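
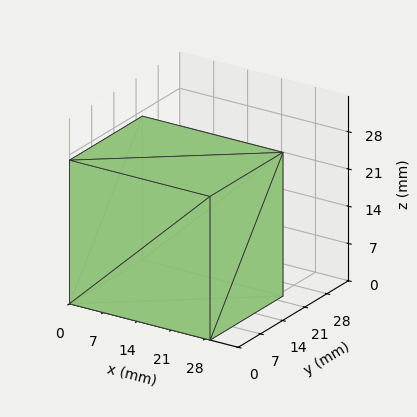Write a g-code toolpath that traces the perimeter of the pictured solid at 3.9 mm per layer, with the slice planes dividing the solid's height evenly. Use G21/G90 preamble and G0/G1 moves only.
Reading the render: the shape is a rectangular box, roughly 29 × 23 mm footprint and 27 mm tall (dimensions read to the nearest mm from the axis ticks). For the g-code, the solid's height is divided into equal slices at the stated Δz and each level perimeter traced with G1 moves after a G0 lift.

; perimeter-only toolpath
G21 ; units = mm
G90 ; absolute positioning
G28 ; home
; layer 1
G0 Z3.9
G0 X0.0 Y0.0
G1 X29.0 Y0.0
G1 X29.0 Y23.0
G1 X0.0 Y23.0
G1 X0.0 Y0.0
; layer 2
G0 Z7.7
G0 X0.0 Y0.0
G1 X29.0 Y0.0
G1 X29.0 Y23.0
G1 X0.0 Y23.0
G1 X0.0 Y0.0
; layer 3
G0 Z11.6
G0 X0.0 Y0.0
G1 X29.0 Y0.0
G1 X29.0 Y23.0
G1 X0.0 Y23.0
G1 X0.0 Y0.0
; layer 4
G0 Z15.4
G0 X0.0 Y0.0
G1 X29.0 Y0.0
G1 X29.0 Y23.0
G1 X0.0 Y23.0
G1 X0.0 Y0.0
; layer 5
G0 Z19.3
G0 X0.0 Y0.0
G1 X29.0 Y0.0
G1 X29.0 Y23.0
G1 X0.0 Y23.0
G1 X0.0 Y0.0
; layer 6
G0 Z23.1
G0 X0.0 Y0.0
G1 X29.0 Y0.0
G1 X29.0 Y23.0
G1 X0.0 Y23.0
G1 X0.0 Y0.0
; layer 7
G0 Z27.0
G0 X0.0 Y0.0
G1 X29.0 Y0.0
G1 X29.0 Y23.0
G1 X0.0 Y23.0
G1 X0.0 Y0.0
M2 ; end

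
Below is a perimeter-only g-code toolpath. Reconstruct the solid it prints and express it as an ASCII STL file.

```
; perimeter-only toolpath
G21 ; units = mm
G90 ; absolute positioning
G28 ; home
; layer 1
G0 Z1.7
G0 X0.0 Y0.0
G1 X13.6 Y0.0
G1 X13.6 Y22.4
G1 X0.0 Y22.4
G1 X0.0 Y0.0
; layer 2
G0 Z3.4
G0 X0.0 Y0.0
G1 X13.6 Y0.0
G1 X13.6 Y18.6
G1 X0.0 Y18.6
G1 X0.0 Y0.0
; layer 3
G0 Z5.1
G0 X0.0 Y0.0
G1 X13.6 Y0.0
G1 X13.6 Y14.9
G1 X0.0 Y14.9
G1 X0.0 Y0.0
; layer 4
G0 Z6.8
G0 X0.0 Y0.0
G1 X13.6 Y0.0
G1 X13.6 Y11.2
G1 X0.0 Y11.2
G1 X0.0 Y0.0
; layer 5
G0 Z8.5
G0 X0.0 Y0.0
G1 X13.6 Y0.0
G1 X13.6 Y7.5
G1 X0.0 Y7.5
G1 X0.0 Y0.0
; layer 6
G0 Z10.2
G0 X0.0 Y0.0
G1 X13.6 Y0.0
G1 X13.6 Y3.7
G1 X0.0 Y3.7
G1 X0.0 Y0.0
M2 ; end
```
solid part
  facet normal 0.0000 0.0000 -1.0000
    outer loop
      vertex 13.6 26.1 0.0
      vertex 13.6 0.0 0.0
      vertex 0.0 0.0 0.0
    endloop
  endfacet
  facet normal 0.0000 0.0000 -1.0000
    outer loop
      vertex 0.0 26.1 0.0
      vertex 13.6 26.1 0.0
      vertex 0.0 0.0 0.0
    endloop
  endfacet
  facet normal 0.0000 -1.0000 0.0000
    outer loop
      vertex 0.0 0.0 0.0
      vertex 13.6 0.0 0.0
      vertex 13.6 0.0 11.9
    endloop
  endfacet
  facet normal 0.0000 -1.0000 0.0000
    outer loop
      vertex 0.0 0.0 0.0
      vertex 13.6 0.0 11.9
      vertex 0.0 0.0 11.9
    endloop
  endfacet
  facet normal 0.0000 0.4149 0.9099
    outer loop
      vertex 0.0 0.0 11.9
      vertex 13.6 0.0 11.9
      vertex 13.6 26.1 0.0
    endloop
  endfacet
  facet normal 0.0000 0.4149 0.9099
    outer loop
      vertex 0.0 0.0 11.9
      vertex 13.6 26.1 0.0
      vertex 0.0 26.1 0.0
    endloop
  endfacet
  facet normal -1.0000 0.0000 0.0000
    outer loop
      vertex 0.0 0.0 11.9
      vertex 0.0 26.1 0.0
      vertex 0.0 0.0 0.0
    endloop
  endfacet
  facet normal 1.0000 0.0000 0.0000
    outer loop
      vertex 13.6 0.0 0.0
      vertex 13.6 26.1 0.0
      vertex 13.6 0.0 11.9
    endloop
  endfacet
endsolid part

The G0 Z moves step by Δz≈1.7 mm. The G1 loops shrink linearly with z, so the solid tapers from its base footprint up to z≈11.9. Closing with a flat bottom cap and the tapered top and triangulating gives 8 facets — a wedge (ramp): 13.6 × 26.1 mm base, rising to 11.9 mm along the y=0 edge and sloping linearly to z=0 at y=26.1.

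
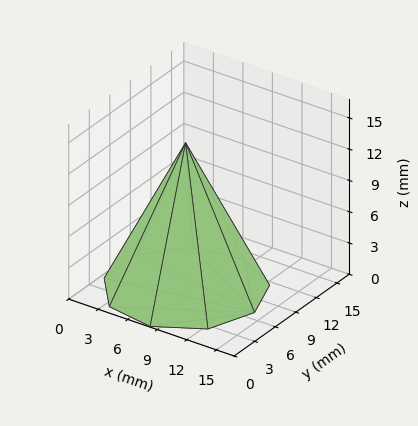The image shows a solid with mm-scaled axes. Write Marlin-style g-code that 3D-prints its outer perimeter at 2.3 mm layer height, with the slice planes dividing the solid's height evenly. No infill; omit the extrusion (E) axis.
Reading the render: the shape is a regular 9-sided pyramid, base circumscribed radius ≈ 7 mm, apex at z ≈ 14 mm (dimensions read to the nearest mm from the axis ticks). For the g-code, the solid's height is divided into equal slices at the stated Δz and each level perimeter traced with G1 moves after a G0 lift.

; perimeter-only toolpath
G21 ; units = mm
G90 ; absolute positioning
G28 ; home
; layer 1
G0 Z2.3
G0 X12.8 Y7.0
G1 X11.5 Y10.8
G1 X8.0 Y12.8
G1 X4.1 Y12.1
G1 X1.5 Y9.0
G1 X1.5 Y5.0
G1 X4.1 Y1.9
G1 X8.0 Y1.3
G1 X11.5 Y3.2
G1 X12.8 Y7.0
; layer 2
G0 Z4.7
G0 X11.7 Y7.0
G1 X10.6 Y10.0
G1 X7.8 Y11.6
G1 X4.7 Y11.1
G1 X2.6 Y8.6
G1 X2.6 Y5.4
G1 X4.7 Y2.9
G1 X7.8 Y2.4
G1 X10.6 Y4.0
G1 X11.7 Y7.0
; layer 3
G0 Z7.0
G0 X10.5 Y7.0
G1 X9.7 Y9.2
G1 X7.6 Y10.4
G1 X5.2 Y10.1
G1 X3.7 Y8.2
G1 X3.7 Y5.8
G1 X5.2 Y4.0
G1 X7.6 Y3.5
G1 X9.7 Y4.8
G1 X10.5 Y7.0
; layer 4
G0 Z9.3
G0 X9.3 Y7.0
G1 X8.8 Y8.5
G1 X7.4 Y9.3
G1 X5.8 Y9.0
G1 X4.8 Y7.8
G1 X4.8 Y6.2
G1 X5.8 Y5.0
G1 X7.4 Y4.7
G1 X8.8 Y5.5
G1 X9.3 Y7.0
; layer 5
G0 Z11.7
G0 X8.2 Y7.0
G1 X7.9 Y7.8
G1 X7.2 Y8.2
G1 X6.4 Y8.0
G1 X5.9 Y7.4
G1 X5.9 Y6.6
G1 X6.4 Y6.0
G1 X7.2 Y5.9
G1 X7.9 Y6.3
G1 X8.2 Y7.0
M2 ; end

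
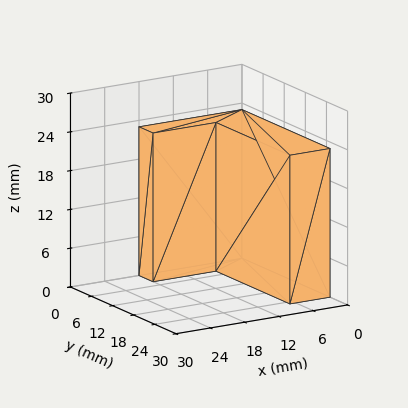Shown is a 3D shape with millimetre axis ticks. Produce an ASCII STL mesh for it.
Reading the render: the shape is an L-shaped prism: outer 18 × 25 mm, arm thicknesses ≈ 4 mm (horizontal) and 7 mm (vertical), extruded 23 mm in z (dimensions read to the nearest mm from the axis ticks). For the STL, each face is triangulated and given an outward normal.

solid part
  facet normal 0.0000 0.0000 -1.0000
    outer loop
      vertex 18.0 4.0 0.0
      vertex 18.0 0.0 0.0
      vertex 0.0 0.0 0.0
    endloop
  endfacet
  facet normal 0.0000 0.0000 -1.0000
    outer loop
      vertex 7.0 4.0 0.0
      vertex 18.0 4.0 0.0
      vertex 0.0 0.0 0.0
    endloop
  endfacet
  facet normal 0.0000 0.0000 -1.0000
    outer loop
      vertex 7.0 25.0 0.0
      vertex 7.0 4.0 0.0
      vertex 0.0 0.0 0.0
    endloop
  endfacet
  facet normal 0.0000 0.0000 -1.0000
    outer loop
      vertex 0.0 25.0 0.0
      vertex 7.0 25.0 0.0
      vertex 0.0 0.0 0.0
    endloop
  endfacet
  facet normal 0.0000 0.0000 1.0000
    outer loop
      vertex 0.0 0.0 23.0
      vertex 18.0 0.0 23.0
      vertex 18.0 4.0 23.0
    endloop
  endfacet
  facet normal 0.0000 0.0000 1.0000
    outer loop
      vertex 0.0 0.0 23.0
      vertex 18.0 4.0 23.0
      vertex 7.0 4.0 23.0
    endloop
  endfacet
  facet normal 0.0000 0.0000 1.0000
    outer loop
      vertex 0.0 0.0 23.0
      vertex 7.0 4.0 23.0
      vertex 7.0 25.0 23.0
    endloop
  endfacet
  facet normal 0.0000 0.0000 1.0000
    outer loop
      vertex 0.0 0.0 23.0
      vertex 7.0 25.0 23.0
      vertex 0.0 25.0 23.0
    endloop
  endfacet
  facet normal 0.0000 -1.0000 0.0000
    outer loop
      vertex 0.0 0.0 0.0
      vertex 18.0 0.0 0.0
      vertex 18.0 0.0 23.0
    endloop
  endfacet
  facet normal 0.0000 -1.0000 0.0000
    outer loop
      vertex 0.0 0.0 0.0
      vertex 18.0 0.0 23.0
      vertex 0.0 0.0 23.0
    endloop
  endfacet
  facet normal 1.0000 0.0000 0.0000
    outer loop
      vertex 18.0 0.0 0.0
      vertex 18.0 4.0 0.0
      vertex 18.0 4.0 23.0
    endloop
  endfacet
  facet normal 1.0000 0.0000 0.0000
    outer loop
      vertex 18.0 0.0 0.0
      vertex 18.0 4.0 23.0
      vertex 18.0 0.0 23.0
    endloop
  endfacet
  facet normal 0.0000 1.0000 0.0000
    outer loop
      vertex 18.0 4.0 0.0
      vertex 7.0 4.0 0.0
      vertex 7.0 4.0 23.0
    endloop
  endfacet
  facet normal 0.0000 1.0000 0.0000
    outer loop
      vertex 18.0 4.0 0.0
      vertex 7.0 4.0 23.0
      vertex 18.0 4.0 23.0
    endloop
  endfacet
  facet normal 1.0000 0.0000 0.0000
    outer loop
      vertex 7.0 4.0 0.0
      vertex 7.0 25.0 0.0
      vertex 7.0 25.0 23.0
    endloop
  endfacet
  facet normal 1.0000 0.0000 0.0000
    outer loop
      vertex 7.0 4.0 0.0
      vertex 7.0 25.0 23.0
      vertex 7.0 4.0 23.0
    endloop
  endfacet
  facet normal 0.0000 1.0000 0.0000
    outer loop
      vertex 7.0 25.0 0.0
      vertex 0.0 25.0 0.0
      vertex 0.0 25.0 23.0
    endloop
  endfacet
  facet normal 0.0000 1.0000 0.0000
    outer loop
      vertex 7.0 25.0 0.0
      vertex 0.0 25.0 23.0
      vertex 7.0 25.0 23.0
    endloop
  endfacet
  facet normal -1.0000 0.0000 0.0000
    outer loop
      vertex 0.0 25.0 0.0
      vertex 0.0 0.0 0.0
      vertex 0.0 0.0 23.0
    endloop
  endfacet
  facet normal -1.0000 0.0000 0.0000
    outer loop
      vertex 0.0 25.0 0.0
      vertex 0.0 0.0 23.0
      vertex 0.0 25.0 23.0
    endloop
  endfacet
endsolid part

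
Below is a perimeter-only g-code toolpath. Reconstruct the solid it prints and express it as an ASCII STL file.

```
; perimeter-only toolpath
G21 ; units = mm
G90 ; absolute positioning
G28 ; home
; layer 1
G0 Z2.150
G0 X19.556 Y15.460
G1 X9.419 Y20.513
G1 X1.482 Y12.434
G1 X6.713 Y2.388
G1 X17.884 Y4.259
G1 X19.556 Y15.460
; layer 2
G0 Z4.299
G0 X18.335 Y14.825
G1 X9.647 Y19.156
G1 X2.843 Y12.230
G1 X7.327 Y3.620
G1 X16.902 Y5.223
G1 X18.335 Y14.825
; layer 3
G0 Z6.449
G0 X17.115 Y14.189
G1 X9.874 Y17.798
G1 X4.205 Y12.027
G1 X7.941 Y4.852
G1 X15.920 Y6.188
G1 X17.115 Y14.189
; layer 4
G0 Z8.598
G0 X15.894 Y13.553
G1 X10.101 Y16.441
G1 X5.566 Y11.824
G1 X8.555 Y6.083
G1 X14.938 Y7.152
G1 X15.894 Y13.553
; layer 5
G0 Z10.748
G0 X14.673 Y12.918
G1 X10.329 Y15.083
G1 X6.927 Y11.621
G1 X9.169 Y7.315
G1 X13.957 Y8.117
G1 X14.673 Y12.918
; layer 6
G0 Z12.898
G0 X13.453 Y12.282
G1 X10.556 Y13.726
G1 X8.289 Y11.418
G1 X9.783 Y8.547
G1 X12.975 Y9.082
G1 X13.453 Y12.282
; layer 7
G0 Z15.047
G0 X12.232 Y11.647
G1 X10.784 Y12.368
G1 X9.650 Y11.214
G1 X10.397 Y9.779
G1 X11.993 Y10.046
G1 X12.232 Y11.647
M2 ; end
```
solid part
  facet normal 0.0000 0.0000 -1.0000
    outer loop
      vertex 0.121 12.637 0.000
      vertex 9.192 21.871 0.000
      vertex 20.777 16.096 0.000
    endloop
  endfacet
  facet normal 0.0000 0.0000 -1.0000
    outer loop
      vertex 6.099 1.156 0.000
      vertex 0.121 12.637 0.000
      vertex 20.777 16.096 0.000
    endloop
  endfacet
  facet normal 0.0000 0.0000 -1.0000
    outer loop
      vertex 18.866 3.294 0.000
      vertex 6.099 1.156 0.000
      vertex 20.777 16.096 0.000
    endloop
  endfacet
  facet normal 0.3961 0.7947 0.4599
    outer loop
      vertex 20.777 16.096 0.000
      vertex 9.192 21.871 0.000
      vertex 11.011 11.011 17.197
    endloop
  endfacet
  facet normal -0.6334 0.6223 0.4600
    outer loop
      vertex 9.192 21.871 0.000
      vertex 0.121 12.637 0.000
      vertex 11.011 11.011 17.197
    endloop
  endfacet
  facet normal -0.7876 -0.4101 0.4600
    outer loop
      vertex 0.121 12.637 0.000
      vertex 6.099 1.156 0.000
      vertex 11.011 11.011 17.197
    endloop
  endfacet
  facet normal 0.1467 -0.8757 0.4600
    outer loop
      vertex 6.099 1.156 0.000
      vertex 18.866 3.294 0.000
      vertex 11.011 11.011 17.197
    endloop
  endfacet
  facet normal 0.8782 -0.1311 0.4600
    outer loop
      vertex 18.866 3.294 0.000
      vertex 20.777 16.096 0.000
      vertex 11.011 11.011 17.197
    endloop
  endfacet
endsolid part

The G0 Z moves step by Δz≈2.150 mm. The G1 loops shrink linearly with z, so the solid tapers from its base footprint up to z≈17.2. Closing with a flat bottom cap and the tapered top and triangulating gives 8 facets — a regular 5-sided pyramid, base circumscribed radius ≈ 11 mm, apex at z ≈ 17.2 mm.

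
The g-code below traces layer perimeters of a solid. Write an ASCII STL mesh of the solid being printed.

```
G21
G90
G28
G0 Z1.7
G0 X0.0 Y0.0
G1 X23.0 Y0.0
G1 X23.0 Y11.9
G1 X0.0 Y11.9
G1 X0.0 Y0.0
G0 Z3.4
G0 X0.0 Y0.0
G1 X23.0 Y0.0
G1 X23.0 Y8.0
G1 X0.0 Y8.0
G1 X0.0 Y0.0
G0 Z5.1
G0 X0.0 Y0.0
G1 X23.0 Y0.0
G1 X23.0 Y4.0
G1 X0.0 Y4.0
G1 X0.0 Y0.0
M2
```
solid part
  facet normal 0.0000 0.0000 -1.0000
    outer loop
      vertex 23.0 15.9 0.0
      vertex 23.0 0.0 0.0
      vertex 0.0 0.0 0.0
    endloop
  endfacet
  facet normal 0.0000 0.0000 -1.0000
    outer loop
      vertex 0.0 15.9 0.0
      vertex 23.0 15.9 0.0
      vertex 0.0 0.0 0.0
    endloop
  endfacet
  facet normal 0.0000 -1.0000 0.0000
    outer loop
      vertex 0.0 0.0 0.0
      vertex 23.0 0.0 0.0
      vertex 23.0 0.0 6.8
    endloop
  endfacet
  facet normal 0.0000 -1.0000 0.0000
    outer loop
      vertex 0.0 0.0 0.0
      vertex 23.0 0.0 6.8
      vertex 0.0 0.0 6.8
    endloop
  endfacet
  facet normal 0.0000 0.3932 0.9194
    outer loop
      vertex 0.0 0.0 6.8
      vertex 23.0 0.0 6.8
      vertex 23.0 15.9 0.0
    endloop
  endfacet
  facet normal 0.0000 0.3932 0.9194
    outer loop
      vertex 0.0 0.0 6.8
      vertex 23.0 15.9 0.0
      vertex 0.0 15.9 0.0
    endloop
  endfacet
  facet normal -1.0000 0.0000 0.0000
    outer loop
      vertex 0.0 0.0 6.8
      vertex 0.0 15.9 0.0
      vertex 0.0 0.0 0.0
    endloop
  endfacet
  facet normal 1.0000 0.0000 0.0000
    outer loop
      vertex 23.0 0.0 0.0
      vertex 23.0 15.9 0.0
      vertex 23.0 0.0 6.8
    endloop
  endfacet
endsolid part

The G0 Z moves step by Δz≈1.7 mm. The G1 loops shrink linearly with z, so the solid tapers from its base footprint up to z≈6.8. Closing with a flat bottom cap and the tapered top and triangulating gives 8 facets — a wedge (ramp): 23 × 15.9 mm base, rising to 6.8 mm along the y=0 edge and sloping linearly to z=0 at y=15.9.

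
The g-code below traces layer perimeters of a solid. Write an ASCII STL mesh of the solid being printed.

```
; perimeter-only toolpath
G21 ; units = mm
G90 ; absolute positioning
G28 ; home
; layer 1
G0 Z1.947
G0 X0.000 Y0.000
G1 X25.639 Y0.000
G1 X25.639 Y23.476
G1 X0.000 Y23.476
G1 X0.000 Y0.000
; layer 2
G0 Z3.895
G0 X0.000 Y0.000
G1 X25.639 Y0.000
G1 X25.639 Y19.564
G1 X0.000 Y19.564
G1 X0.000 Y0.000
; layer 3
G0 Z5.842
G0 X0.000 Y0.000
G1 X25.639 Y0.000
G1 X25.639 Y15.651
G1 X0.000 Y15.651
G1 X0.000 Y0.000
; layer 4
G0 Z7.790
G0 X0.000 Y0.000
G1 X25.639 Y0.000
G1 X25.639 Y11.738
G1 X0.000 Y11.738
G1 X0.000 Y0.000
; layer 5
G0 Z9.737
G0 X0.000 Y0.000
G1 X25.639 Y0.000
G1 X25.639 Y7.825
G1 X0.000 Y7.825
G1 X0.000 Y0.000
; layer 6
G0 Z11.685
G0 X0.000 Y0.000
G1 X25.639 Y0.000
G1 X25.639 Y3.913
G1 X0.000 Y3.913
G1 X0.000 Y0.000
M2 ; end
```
solid part
  facet normal 0.0000 0.0000 -1.0000
    outer loop
      vertex 25.639 27.389 0.000
      vertex 25.639 0.000 0.000
      vertex 0.000 0.000 0.000
    endloop
  endfacet
  facet normal 0.0000 0.0000 -1.0000
    outer loop
      vertex 0.000 27.389 0.000
      vertex 25.639 27.389 0.000
      vertex 0.000 0.000 0.000
    endloop
  endfacet
  facet normal 0.0000 -1.0000 0.0000
    outer loop
      vertex 0.000 0.000 0.000
      vertex 25.639 0.000 0.000
      vertex 25.639 0.000 13.632
    endloop
  endfacet
  facet normal 0.0000 -1.0000 0.0000
    outer loop
      vertex 0.000 0.000 0.000
      vertex 25.639 0.000 13.632
      vertex 0.000 0.000 13.632
    endloop
  endfacet
  facet normal 0.0000 0.4456 0.8952
    outer loop
      vertex 0.000 0.000 13.632
      vertex 25.639 0.000 13.632
      vertex 25.639 27.389 0.000
    endloop
  endfacet
  facet normal 0.0000 0.4456 0.8952
    outer loop
      vertex 0.000 0.000 13.632
      vertex 25.639 27.389 0.000
      vertex 0.000 27.389 0.000
    endloop
  endfacet
  facet normal -1.0000 0.0000 0.0000
    outer loop
      vertex 0.000 0.000 13.632
      vertex 0.000 27.389 0.000
      vertex 0.000 0.000 0.000
    endloop
  endfacet
  facet normal 1.0000 0.0000 0.0000
    outer loop
      vertex 25.639 0.000 0.000
      vertex 25.639 27.389 0.000
      vertex 25.639 0.000 13.632
    endloop
  endfacet
endsolid part

The G0 Z moves step by Δz≈1.947 mm. The G1 loops shrink linearly with z, so the solid tapers from its base footprint up to z≈13.6. Closing with a flat bottom cap and the tapered top and triangulating gives 8 facets — a wedge (ramp): 25.6 × 27.4 mm base, rising to 13.6 mm along the y=0 edge and sloping linearly to z=0 at y=27.4.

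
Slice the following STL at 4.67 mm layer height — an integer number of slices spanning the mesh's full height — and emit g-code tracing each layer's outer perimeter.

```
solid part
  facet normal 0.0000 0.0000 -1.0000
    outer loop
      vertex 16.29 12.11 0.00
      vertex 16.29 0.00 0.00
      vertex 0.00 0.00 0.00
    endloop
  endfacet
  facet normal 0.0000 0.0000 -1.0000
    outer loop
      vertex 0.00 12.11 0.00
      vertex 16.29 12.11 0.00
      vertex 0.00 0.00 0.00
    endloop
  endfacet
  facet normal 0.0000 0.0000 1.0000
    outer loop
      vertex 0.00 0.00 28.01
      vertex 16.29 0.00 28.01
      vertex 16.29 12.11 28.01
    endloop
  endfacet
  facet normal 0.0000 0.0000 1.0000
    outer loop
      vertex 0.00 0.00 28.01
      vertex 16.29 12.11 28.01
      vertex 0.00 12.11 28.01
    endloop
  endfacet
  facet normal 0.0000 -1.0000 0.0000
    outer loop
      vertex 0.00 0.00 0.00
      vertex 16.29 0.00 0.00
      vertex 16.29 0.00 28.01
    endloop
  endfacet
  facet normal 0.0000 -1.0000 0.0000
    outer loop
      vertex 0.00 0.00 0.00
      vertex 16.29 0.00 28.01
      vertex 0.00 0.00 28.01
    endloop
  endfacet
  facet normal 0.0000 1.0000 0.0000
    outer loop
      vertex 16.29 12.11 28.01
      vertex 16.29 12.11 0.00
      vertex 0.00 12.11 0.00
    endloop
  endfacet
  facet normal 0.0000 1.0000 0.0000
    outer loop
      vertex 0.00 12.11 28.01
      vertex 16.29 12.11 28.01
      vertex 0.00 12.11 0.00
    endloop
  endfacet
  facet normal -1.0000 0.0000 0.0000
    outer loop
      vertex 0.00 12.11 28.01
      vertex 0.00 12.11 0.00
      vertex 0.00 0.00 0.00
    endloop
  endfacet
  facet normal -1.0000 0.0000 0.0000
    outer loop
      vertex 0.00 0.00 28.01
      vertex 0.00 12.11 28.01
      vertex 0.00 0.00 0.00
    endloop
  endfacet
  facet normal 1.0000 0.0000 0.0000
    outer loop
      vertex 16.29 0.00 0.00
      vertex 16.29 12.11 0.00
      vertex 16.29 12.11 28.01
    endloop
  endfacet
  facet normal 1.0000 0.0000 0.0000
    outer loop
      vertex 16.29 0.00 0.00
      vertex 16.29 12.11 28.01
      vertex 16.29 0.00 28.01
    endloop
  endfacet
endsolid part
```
; perimeter-only toolpath
G21 ; units = mm
G90 ; absolute positioning
G28 ; home
; layer 1
G0 Z4.67
G0 X0.00 Y0.00
G1 X16.29 Y0.00
G1 X16.29 Y12.11
G1 X0.00 Y12.11
G1 X0.00 Y0.00
; layer 2
G0 Z9.34
G0 X0.00 Y0.00
G1 X16.29 Y0.00
G1 X16.29 Y12.11
G1 X0.00 Y12.11
G1 X0.00 Y0.00
; layer 3
G0 Z14.01
G0 X0.00 Y0.00
G1 X16.29 Y0.00
G1 X16.29 Y12.11
G1 X0.00 Y12.11
G1 X0.00 Y0.00
; layer 4
G0 Z18.67
G0 X0.00 Y0.00
G1 X16.29 Y0.00
G1 X16.29 Y12.11
G1 X0.00 Y12.11
G1 X0.00 Y0.00
; layer 5
G0 Z23.34
G0 X0.00 Y0.00
G1 X16.29 Y0.00
G1 X16.29 Y12.11
G1 X0.00 Y12.11
G1 X0.00 Y0.00
; layer 6
G0 Z28.01
G0 X0.00 Y0.00
G1 X16.29 Y0.00
G1 X16.29 Y12.11
G1 X0.00 Y12.11
G1 X0.00 Y0.00
M2 ; end

The solid is a rectangular box, roughly 16.3 × 12.1 mm footprint and 28 mm tall. Slicing at Δz = 4.67 mm — 6 equal slices spanning the solid's height, so layer i sits at z = i·h/6 — gives 6 non-empty perimeters. Each is a 4-segment closed polygon; G0 lifts to the layer z and rapids to the start vertex, then G1 traces the edges.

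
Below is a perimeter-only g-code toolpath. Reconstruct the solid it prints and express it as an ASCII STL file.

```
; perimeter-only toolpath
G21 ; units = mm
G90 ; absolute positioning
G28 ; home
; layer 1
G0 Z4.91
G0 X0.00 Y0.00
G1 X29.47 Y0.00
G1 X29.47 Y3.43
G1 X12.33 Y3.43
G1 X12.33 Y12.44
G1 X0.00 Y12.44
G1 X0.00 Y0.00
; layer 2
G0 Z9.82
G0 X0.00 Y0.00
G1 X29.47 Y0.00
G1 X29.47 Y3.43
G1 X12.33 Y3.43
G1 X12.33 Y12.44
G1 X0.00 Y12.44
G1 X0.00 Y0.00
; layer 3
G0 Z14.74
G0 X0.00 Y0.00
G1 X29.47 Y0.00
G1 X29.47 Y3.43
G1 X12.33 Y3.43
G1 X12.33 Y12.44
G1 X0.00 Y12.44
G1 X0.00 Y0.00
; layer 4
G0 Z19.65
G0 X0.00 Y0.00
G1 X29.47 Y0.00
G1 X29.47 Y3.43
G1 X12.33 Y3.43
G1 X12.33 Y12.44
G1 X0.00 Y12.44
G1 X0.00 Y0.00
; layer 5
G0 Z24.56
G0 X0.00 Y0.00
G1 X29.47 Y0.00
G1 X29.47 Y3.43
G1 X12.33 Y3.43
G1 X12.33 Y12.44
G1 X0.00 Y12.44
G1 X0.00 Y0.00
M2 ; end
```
solid part
  facet normal 0.0000 0.0000 -1.0000
    outer loop
      vertex 29.47 3.43 0.00
      vertex 29.47 0.00 0.00
      vertex 0.00 0.00 0.00
    endloop
  endfacet
  facet normal 0.0000 0.0000 -1.0000
    outer loop
      vertex 12.33 3.43 0.00
      vertex 29.47 3.43 0.00
      vertex 0.00 0.00 0.00
    endloop
  endfacet
  facet normal 0.0000 0.0000 -1.0000
    outer loop
      vertex 12.33 12.44 0.00
      vertex 12.33 3.43 0.00
      vertex 0.00 0.00 0.00
    endloop
  endfacet
  facet normal 0.0000 0.0000 -1.0000
    outer loop
      vertex 0.00 12.44 0.00
      vertex 12.33 12.44 0.00
      vertex 0.00 0.00 0.00
    endloop
  endfacet
  facet normal 0.0000 0.0000 1.0000
    outer loop
      vertex 0.00 0.00 24.56
      vertex 29.47 0.00 24.56
      vertex 29.47 3.43 24.56
    endloop
  endfacet
  facet normal 0.0000 0.0000 1.0000
    outer loop
      vertex 0.00 0.00 24.56
      vertex 29.47 3.43 24.56
      vertex 12.33 3.43 24.56
    endloop
  endfacet
  facet normal 0.0000 0.0000 1.0000
    outer loop
      vertex 0.00 0.00 24.56
      vertex 12.33 3.43 24.56
      vertex 12.33 12.44 24.56
    endloop
  endfacet
  facet normal 0.0000 0.0000 1.0000
    outer loop
      vertex 0.00 0.00 24.56
      vertex 12.33 12.44 24.56
      vertex 0.00 12.44 24.56
    endloop
  endfacet
  facet normal 0.0000 -1.0000 0.0000
    outer loop
      vertex 0.00 0.00 0.00
      vertex 29.47 0.00 0.00
      vertex 29.47 0.00 24.56
    endloop
  endfacet
  facet normal 0.0000 -1.0000 0.0000
    outer loop
      vertex 0.00 0.00 0.00
      vertex 29.47 0.00 24.56
      vertex 0.00 0.00 24.56
    endloop
  endfacet
  facet normal 1.0000 0.0000 0.0000
    outer loop
      vertex 29.47 0.00 0.00
      vertex 29.47 3.43 0.00
      vertex 29.47 3.43 24.56
    endloop
  endfacet
  facet normal 1.0000 0.0000 0.0000
    outer loop
      vertex 29.47 0.00 0.00
      vertex 29.47 3.43 24.56
      vertex 29.47 0.00 24.56
    endloop
  endfacet
  facet normal 0.0000 1.0000 0.0000
    outer loop
      vertex 29.47 3.43 0.00
      vertex 12.33 3.43 0.00
      vertex 12.33 3.43 24.56
    endloop
  endfacet
  facet normal 0.0000 1.0000 0.0000
    outer loop
      vertex 29.47 3.43 0.00
      vertex 12.33 3.43 24.56
      vertex 29.47 3.43 24.56
    endloop
  endfacet
  facet normal 1.0000 0.0000 0.0000
    outer loop
      vertex 12.33 3.43 0.00
      vertex 12.33 12.44 0.00
      vertex 12.33 12.44 24.56
    endloop
  endfacet
  facet normal 1.0000 0.0000 0.0000
    outer loop
      vertex 12.33 3.43 0.00
      vertex 12.33 12.44 24.56
      vertex 12.33 3.43 24.56
    endloop
  endfacet
  facet normal 0.0000 1.0000 0.0000
    outer loop
      vertex 12.33 12.44 0.00
      vertex 0.00 12.44 0.00
      vertex 0.00 12.44 24.56
    endloop
  endfacet
  facet normal 0.0000 1.0000 0.0000
    outer loop
      vertex 12.33 12.44 0.00
      vertex 0.00 12.44 24.56
      vertex 12.33 12.44 24.56
    endloop
  endfacet
  facet normal -1.0000 0.0000 0.0000
    outer loop
      vertex 0.00 12.44 0.00
      vertex 0.00 0.00 0.00
      vertex 0.00 0.00 24.56
    endloop
  endfacet
  facet normal -1.0000 0.0000 0.0000
    outer loop
      vertex 0.00 12.44 0.00
      vertex 0.00 0.00 24.56
      vertex 0.00 12.44 24.56
    endloop
  endfacet
endsolid part

The G0 Z moves step by Δz≈4.91 mm. Every layer's G1 loop is the same polygon, so the solid is a straight extrusion of it from z=0 to z≈24.6. Closing with flat bottom and top caps and triangulating gives 20 facets — an L-shaped prism: outer 29.5 × 12.4 mm, arm thicknesses ≈ 3.43 mm (horizontal) and 12.3 mm (vertical), extruded 24.6 mm in z.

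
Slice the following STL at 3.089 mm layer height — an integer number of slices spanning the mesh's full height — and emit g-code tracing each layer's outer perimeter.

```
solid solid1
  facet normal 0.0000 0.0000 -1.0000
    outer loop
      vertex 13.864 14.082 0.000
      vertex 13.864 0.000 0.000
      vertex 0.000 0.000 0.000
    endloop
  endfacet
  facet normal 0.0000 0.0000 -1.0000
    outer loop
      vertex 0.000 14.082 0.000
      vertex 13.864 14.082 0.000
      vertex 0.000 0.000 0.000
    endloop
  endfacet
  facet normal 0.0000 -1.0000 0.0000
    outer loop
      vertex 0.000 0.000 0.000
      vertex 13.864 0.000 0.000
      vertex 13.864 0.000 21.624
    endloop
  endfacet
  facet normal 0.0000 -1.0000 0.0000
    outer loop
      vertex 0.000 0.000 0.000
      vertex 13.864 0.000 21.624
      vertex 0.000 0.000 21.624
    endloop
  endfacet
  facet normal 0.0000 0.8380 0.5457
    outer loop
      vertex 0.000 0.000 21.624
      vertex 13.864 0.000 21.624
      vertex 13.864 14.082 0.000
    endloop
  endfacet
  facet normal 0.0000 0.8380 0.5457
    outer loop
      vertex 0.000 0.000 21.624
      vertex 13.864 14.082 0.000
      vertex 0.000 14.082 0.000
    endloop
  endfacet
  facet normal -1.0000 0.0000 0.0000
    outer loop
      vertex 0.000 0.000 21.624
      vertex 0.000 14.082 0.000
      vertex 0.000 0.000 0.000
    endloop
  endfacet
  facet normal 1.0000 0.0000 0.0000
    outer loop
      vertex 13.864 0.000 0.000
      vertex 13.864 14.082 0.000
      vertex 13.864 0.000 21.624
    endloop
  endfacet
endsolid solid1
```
; perimeter-only toolpath
G21 ; units = mm
G90 ; absolute positioning
G28 ; home
; layer 1
G0 Z3.089
G0 X0.000 Y0.000
G1 X13.864 Y0.000
G1 X13.864 Y12.070
G1 X0.000 Y12.070
G1 X0.000 Y0.000
; layer 2
G0 Z6.178
G0 X0.000 Y0.000
G1 X13.864 Y0.000
G1 X13.864 Y10.059
G1 X0.000 Y10.059
G1 X0.000 Y0.000
; layer 3
G0 Z9.267
G0 X0.000 Y0.000
G1 X13.864 Y0.000
G1 X13.864 Y8.047
G1 X0.000 Y8.047
G1 X0.000 Y0.000
; layer 4
G0 Z12.357
G0 X0.000 Y0.000
G1 X13.864 Y0.000
G1 X13.864 Y6.035
G1 X0.000 Y6.035
G1 X0.000 Y0.000
; layer 5
G0 Z15.446
G0 X0.000 Y0.000
G1 X13.864 Y0.000
G1 X13.864 Y4.023
G1 X0.000 Y4.023
G1 X0.000 Y0.000
; layer 6
G0 Z18.535
G0 X0.000 Y0.000
G1 X13.864 Y0.000
G1 X13.864 Y2.012
G1 X0.000 Y2.012
G1 X0.000 Y0.000
M2 ; end

The solid is a wedge (ramp): 13.9 × 14.1 mm base, rising to 21.6 mm along the y=0 edge and sloping linearly to z=0 at y=14.1. Slicing at Δz = 3.089 mm — 7 equal slices spanning the solid's height, so layer i sits at z = i·h/7 — gives 6 non-empty perimeters. Each is a 4-segment closed polygon; G0 lifts to the layer z and rapids to the start vertex, then G1 traces the edges. The cross-section shrinks linearly with z (the slice at the apex is degenerate and omitted).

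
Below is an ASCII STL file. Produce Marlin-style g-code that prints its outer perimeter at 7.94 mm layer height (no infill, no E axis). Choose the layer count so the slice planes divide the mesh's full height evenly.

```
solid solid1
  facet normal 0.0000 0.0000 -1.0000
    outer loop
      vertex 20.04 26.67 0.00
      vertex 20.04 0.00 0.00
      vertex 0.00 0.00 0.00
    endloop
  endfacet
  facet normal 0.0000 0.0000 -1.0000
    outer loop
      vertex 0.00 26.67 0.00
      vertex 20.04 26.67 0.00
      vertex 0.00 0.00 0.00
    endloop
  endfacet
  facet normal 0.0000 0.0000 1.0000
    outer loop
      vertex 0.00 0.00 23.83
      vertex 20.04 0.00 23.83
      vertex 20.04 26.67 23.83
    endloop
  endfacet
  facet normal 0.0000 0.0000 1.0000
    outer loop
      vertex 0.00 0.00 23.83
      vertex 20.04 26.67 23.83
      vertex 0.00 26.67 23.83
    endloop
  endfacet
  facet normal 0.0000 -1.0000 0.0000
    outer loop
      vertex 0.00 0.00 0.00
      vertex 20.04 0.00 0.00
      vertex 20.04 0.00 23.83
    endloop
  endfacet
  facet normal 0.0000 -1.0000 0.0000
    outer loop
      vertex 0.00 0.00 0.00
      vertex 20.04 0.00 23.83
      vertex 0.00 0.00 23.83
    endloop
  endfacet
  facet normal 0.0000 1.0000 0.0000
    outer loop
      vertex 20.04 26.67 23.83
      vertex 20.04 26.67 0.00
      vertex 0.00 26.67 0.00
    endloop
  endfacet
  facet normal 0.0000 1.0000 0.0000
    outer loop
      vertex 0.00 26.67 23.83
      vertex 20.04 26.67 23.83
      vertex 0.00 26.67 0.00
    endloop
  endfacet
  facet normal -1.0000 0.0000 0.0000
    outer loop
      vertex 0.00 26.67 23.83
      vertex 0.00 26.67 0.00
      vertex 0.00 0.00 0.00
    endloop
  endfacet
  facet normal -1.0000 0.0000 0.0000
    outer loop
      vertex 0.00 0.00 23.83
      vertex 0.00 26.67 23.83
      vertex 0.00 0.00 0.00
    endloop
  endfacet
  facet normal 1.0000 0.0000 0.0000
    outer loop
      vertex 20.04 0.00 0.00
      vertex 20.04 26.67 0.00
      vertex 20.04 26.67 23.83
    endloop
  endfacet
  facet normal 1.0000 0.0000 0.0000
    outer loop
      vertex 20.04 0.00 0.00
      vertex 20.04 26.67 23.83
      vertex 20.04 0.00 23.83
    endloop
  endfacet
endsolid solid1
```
; perimeter-only toolpath
G21 ; units = mm
G90 ; absolute positioning
G28 ; home
; layer 1
G0 Z7.94
G0 X0.00 Y0.00
G1 X20.04 Y0.00
G1 X20.04 Y26.67
G1 X0.00 Y26.67
G1 X0.00 Y0.00
; layer 2
G0 Z15.89
G0 X0.00 Y0.00
G1 X20.04 Y0.00
G1 X20.04 Y26.67
G1 X0.00 Y26.67
G1 X0.00 Y0.00
; layer 3
G0 Z23.83
G0 X0.00 Y0.00
G1 X20.04 Y0.00
G1 X20.04 Y26.67
G1 X0.00 Y26.67
G1 X0.00 Y0.00
M2 ; end

The solid is a rectangular box, roughly 20 × 26.7 mm footprint and 23.8 mm tall. Slicing at Δz = 7.94 mm — 3 equal slices spanning the solid's height, so layer i sits at z = i·h/3 — gives 3 non-empty perimeters. Each is a 4-segment closed polygon; G0 lifts to the layer z and rapids to the start vertex, then G1 traces the edges.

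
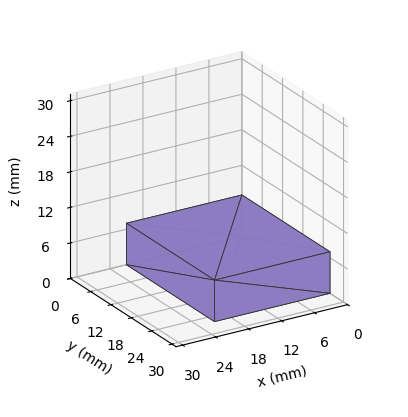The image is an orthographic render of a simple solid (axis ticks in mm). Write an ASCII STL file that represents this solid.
Reading the render: the shape is a rectangular box, roughly 21 × 26 mm footprint and 7 mm tall (dimensions read to the nearest mm from the axis ticks). For the STL, each face is triangulated and given an outward normal.

solid part
  facet normal 0.0000 0.0000 -1.0000
    outer loop
      vertex 21.0 26.0 0.0
      vertex 21.0 0.0 0.0
      vertex 0.0 0.0 0.0
    endloop
  endfacet
  facet normal 0.0000 0.0000 -1.0000
    outer loop
      vertex 0.0 26.0 0.0
      vertex 21.0 26.0 0.0
      vertex 0.0 0.0 0.0
    endloop
  endfacet
  facet normal 0.0000 0.0000 1.0000
    outer loop
      vertex 0.0 0.0 7.0
      vertex 21.0 0.0 7.0
      vertex 21.0 26.0 7.0
    endloop
  endfacet
  facet normal 0.0000 0.0000 1.0000
    outer loop
      vertex 0.0 0.0 7.0
      vertex 21.0 26.0 7.0
      vertex 0.0 26.0 7.0
    endloop
  endfacet
  facet normal 0.0000 -1.0000 0.0000
    outer loop
      vertex 0.0 0.0 0.0
      vertex 21.0 0.0 0.0
      vertex 21.0 0.0 7.0
    endloop
  endfacet
  facet normal 0.0000 -1.0000 0.0000
    outer loop
      vertex 0.0 0.0 0.0
      vertex 21.0 0.0 7.0
      vertex 0.0 0.0 7.0
    endloop
  endfacet
  facet normal 0.0000 1.0000 0.0000
    outer loop
      vertex 21.0 26.0 7.0
      vertex 21.0 26.0 0.0
      vertex 0.0 26.0 0.0
    endloop
  endfacet
  facet normal 0.0000 1.0000 0.0000
    outer loop
      vertex 0.0 26.0 7.0
      vertex 21.0 26.0 7.0
      vertex 0.0 26.0 0.0
    endloop
  endfacet
  facet normal -1.0000 0.0000 0.0000
    outer loop
      vertex 0.0 26.0 7.0
      vertex 0.0 26.0 0.0
      vertex 0.0 0.0 0.0
    endloop
  endfacet
  facet normal -1.0000 0.0000 0.0000
    outer loop
      vertex 0.0 0.0 7.0
      vertex 0.0 26.0 7.0
      vertex 0.0 0.0 0.0
    endloop
  endfacet
  facet normal 1.0000 0.0000 0.0000
    outer loop
      vertex 21.0 0.0 0.0
      vertex 21.0 26.0 0.0
      vertex 21.0 26.0 7.0
    endloop
  endfacet
  facet normal 1.0000 0.0000 0.0000
    outer loop
      vertex 21.0 0.0 0.0
      vertex 21.0 26.0 7.0
      vertex 21.0 0.0 7.0
    endloop
  endfacet
endsolid part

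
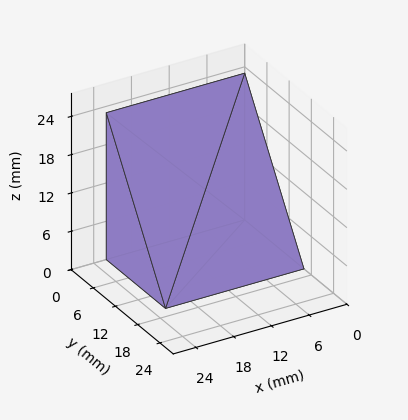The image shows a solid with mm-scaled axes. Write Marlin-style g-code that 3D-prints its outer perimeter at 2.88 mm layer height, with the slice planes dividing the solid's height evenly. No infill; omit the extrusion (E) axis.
Reading the render: the shape is a wedge (ramp): 22 × 16 mm base, rising to 23 mm along the y=0 edge and sloping linearly to z=0 at y=16 (dimensions read to the nearest mm from the axis ticks). For the g-code, the solid's height is divided into equal slices at the stated Δz and each level perimeter traced with G1 moves after a G0 lift.

; perimeter-only toolpath
G21 ; units = mm
G90 ; absolute positioning
G28 ; home
; layer 1
G0 Z2.88
G0 X0.00 Y0.00
G1 X22.00 Y0.00
G1 X22.00 Y14.00
G1 X0.00 Y14.00
G1 X0.00 Y0.00
; layer 2
G0 Z5.75
G0 X0.00 Y0.00
G1 X22.00 Y0.00
G1 X22.00 Y12.00
G1 X0.00 Y12.00
G1 X0.00 Y0.00
; layer 3
G0 Z8.62
G0 X0.00 Y0.00
G1 X22.00 Y0.00
G1 X22.00 Y10.00
G1 X0.00 Y10.00
G1 X0.00 Y0.00
; layer 4
G0 Z11.50
G0 X0.00 Y0.00
G1 X22.00 Y0.00
G1 X22.00 Y8.00
G1 X0.00 Y8.00
G1 X0.00 Y0.00
; layer 5
G0 Z14.38
G0 X0.00 Y0.00
G1 X22.00 Y0.00
G1 X22.00 Y6.00
G1 X0.00 Y6.00
G1 X0.00 Y0.00
; layer 6
G0 Z17.25
G0 X0.00 Y0.00
G1 X22.00 Y0.00
G1 X22.00 Y4.00
G1 X0.00 Y4.00
G1 X0.00 Y0.00
; layer 7
G0 Z20.12
G0 X0.00 Y0.00
G1 X22.00 Y0.00
G1 X22.00 Y2.00
G1 X0.00 Y2.00
G1 X0.00 Y0.00
M2 ; end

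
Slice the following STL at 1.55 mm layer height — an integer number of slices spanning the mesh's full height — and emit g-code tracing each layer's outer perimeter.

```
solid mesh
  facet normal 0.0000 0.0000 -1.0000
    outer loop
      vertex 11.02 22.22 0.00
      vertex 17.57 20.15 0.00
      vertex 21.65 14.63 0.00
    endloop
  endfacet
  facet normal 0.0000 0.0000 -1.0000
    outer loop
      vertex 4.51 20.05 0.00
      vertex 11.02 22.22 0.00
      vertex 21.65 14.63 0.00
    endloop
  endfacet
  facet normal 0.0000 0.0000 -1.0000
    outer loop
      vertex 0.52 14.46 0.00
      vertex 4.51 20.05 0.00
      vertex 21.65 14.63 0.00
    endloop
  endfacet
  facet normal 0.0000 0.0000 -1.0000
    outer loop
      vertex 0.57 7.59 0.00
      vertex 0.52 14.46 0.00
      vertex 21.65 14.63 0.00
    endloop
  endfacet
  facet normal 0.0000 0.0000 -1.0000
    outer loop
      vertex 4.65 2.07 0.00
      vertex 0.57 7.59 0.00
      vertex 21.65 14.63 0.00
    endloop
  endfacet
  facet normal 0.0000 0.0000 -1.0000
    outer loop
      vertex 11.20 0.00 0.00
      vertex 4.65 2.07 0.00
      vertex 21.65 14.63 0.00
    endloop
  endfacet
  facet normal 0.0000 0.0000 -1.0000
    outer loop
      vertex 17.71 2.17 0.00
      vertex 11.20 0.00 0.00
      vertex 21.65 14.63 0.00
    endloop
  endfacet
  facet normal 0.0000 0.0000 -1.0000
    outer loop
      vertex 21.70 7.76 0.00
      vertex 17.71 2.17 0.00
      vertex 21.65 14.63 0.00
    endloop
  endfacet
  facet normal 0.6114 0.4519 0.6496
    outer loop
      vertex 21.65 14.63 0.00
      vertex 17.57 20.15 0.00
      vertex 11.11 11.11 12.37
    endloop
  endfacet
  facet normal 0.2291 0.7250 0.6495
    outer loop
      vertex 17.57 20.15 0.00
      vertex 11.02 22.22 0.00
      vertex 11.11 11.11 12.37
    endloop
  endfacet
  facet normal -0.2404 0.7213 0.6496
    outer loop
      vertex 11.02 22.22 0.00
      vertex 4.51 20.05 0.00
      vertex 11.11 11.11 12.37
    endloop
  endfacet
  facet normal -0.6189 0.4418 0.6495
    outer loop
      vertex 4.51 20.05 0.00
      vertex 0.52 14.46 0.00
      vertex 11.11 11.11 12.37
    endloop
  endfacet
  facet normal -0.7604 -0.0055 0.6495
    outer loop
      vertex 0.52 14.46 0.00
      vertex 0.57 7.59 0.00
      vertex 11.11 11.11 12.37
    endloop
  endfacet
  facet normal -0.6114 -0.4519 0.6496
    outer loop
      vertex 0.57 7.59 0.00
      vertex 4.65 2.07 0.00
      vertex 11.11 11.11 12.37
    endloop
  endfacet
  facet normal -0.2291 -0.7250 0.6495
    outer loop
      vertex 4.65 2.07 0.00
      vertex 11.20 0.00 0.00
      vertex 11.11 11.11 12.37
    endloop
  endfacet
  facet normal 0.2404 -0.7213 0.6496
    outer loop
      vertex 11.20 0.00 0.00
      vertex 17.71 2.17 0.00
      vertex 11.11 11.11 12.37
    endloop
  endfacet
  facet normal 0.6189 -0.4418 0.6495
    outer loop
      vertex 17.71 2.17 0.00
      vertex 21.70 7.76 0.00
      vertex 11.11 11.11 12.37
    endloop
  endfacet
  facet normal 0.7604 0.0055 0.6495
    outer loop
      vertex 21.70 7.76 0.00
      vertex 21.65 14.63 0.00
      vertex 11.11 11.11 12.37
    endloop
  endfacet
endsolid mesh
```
; perimeter-only toolpath
G21 ; units = mm
G90 ; absolute positioning
G28 ; home
; layer 1
G0 Z1.55
G0 X20.33 Y14.19
G1 X16.76 Y19.02
G1 X11.03 Y20.83
G1 X5.33 Y18.93
G1 X1.84 Y14.04
G1 X1.89 Y8.03
G1 X5.46 Y3.20
G1 X11.19 Y1.39
G1 X16.88 Y3.29
G1 X20.38 Y8.18
G1 X20.33 Y14.19
; layer 2
G0 Z3.09
G0 X19.01 Y13.75
G1 X15.96 Y17.89
G1 X11.04 Y19.44
G1 X6.16 Y17.82
G1 X3.17 Y13.62
G1 X3.21 Y8.47
G1 X6.27 Y4.33
G1 X11.18 Y2.78
G1 X16.06 Y4.40
G1 X19.05 Y8.60
G1 X19.01 Y13.75
; layer 3
G0 Z4.64
G0 X17.70 Y13.31
G1 X15.15 Y16.76
G1 X11.05 Y18.05
G1 X6.98 Y16.70
G1 X4.49 Y13.20
G1 X4.52 Y8.91
G1 X7.07 Y5.46
G1 X11.17 Y4.17
G1 X15.24 Y5.52
G1 X17.73 Y9.02
G1 X17.70 Y13.31
; layer 4
G0 Z6.18
G0 X16.38 Y12.87
G1 X14.34 Y15.63
G1 X11.06 Y16.66
G1 X7.81 Y15.58
G1 X5.81 Y12.79
G1 X5.84 Y9.35
G1 X7.88 Y6.59
G1 X11.15 Y5.55
G1 X14.41 Y6.64
G1 X16.41 Y9.43
G1 X16.38 Y12.87
; layer 5
G0 Z7.73
G0 X15.06 Y12.43
G1 X13.53 Y14.50
G1 X11.08 Y15.28
G1 X8.63 Y14.46
G1 X7.14 Y12.37
G1 X7.16 Y9.79
G1 X8.69 Y7.72
G1 X11.14 Y6.94
G1 X13.59 Y7.76
G1 X15.08 Y9.85
G1 X15.06 Y12.43
; layer 6
G0 Z9.28
G0 X13.74 Y11.99
G1 X12.72 Y13.37
G1 X11.09 Y13.89
G1 X9.46 Y13.34
G1 X8.46 Y11.95
G1 X8.47 Y10.23
G1 X9.49 Y8.85
G1 X11.13 Y8.33
G1 X12.76 Y8.88
G1 X13.76 Y10.27
G1 X13.74 Y11.99
; layer 7
G0 Z10.82
G0 X12.43 Y11.55
G1 X11.92 Y12.24
G1 X11.10 Y12.50
G1 X10.29 Y12.23
G1 X9.79 Y11.53
G1 X9.79 Y10.67
G1 X10.30 Y9.98
G1 X11.12 Y9.72
G1 X11.93 Y9.99
G1 X12.43 Y10.69
G1 X12.43 Y11.55
M2 ; end

The solid is a regular 10-sided pyramid, base circumscribed radius ≈ 11.1 mm, apex at z ≈ 12.4 mm. Slicing at Δz = 1.55 mm — 8 equal slices spanning the solid's height, so layer i sits at z = i·h/8 — gives 7 non-empty perimeters. Each is a 10-segment closed polygon; G0 lifts to the layer z and rapids to the start vertex, then G1 traces the edges. The cross-section shrinks linearly with z (the slice at the apex is degenerate and omitted).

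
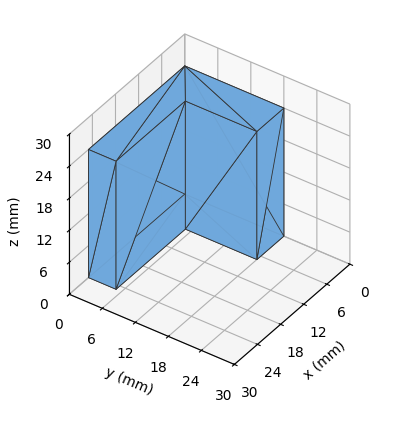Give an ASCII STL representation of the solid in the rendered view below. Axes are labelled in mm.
Reading the render: the shape is an L-shaped prism: outer 25 × 18 mm, arm thicknesses ≈ 5 mm (horizontal) and 7 mm (vertical), extruded 24 mm in z (dimensions read to the nearest mm from the axis ticks). For the STL, each face is triangulated and given an outward normal.

solid part
  facet normal 0.0000 0.0000 -1.0000
    outer loop
      vertex 25.00 5.00 0.00
      vertex 25.00 0.00 0.00
      vertex 0.00 0.00 0.00
    endloop
  endfacet
  facet normal 0.0000 0.0000 -1.0000
    outer loop
      vertex 7.00 5.00 0.00
      vertex 25.00 5.00 0.00
      vertex 0.00 0.00 0.00
    endloop
  endfacet
  facet normal 0.0000 0.0000 -1.0000
    outer loop
      vertex 7.00 18.00 0.00
      vertex 7.00 5.00 0.00
      vertex 0.00 0.00 0.00
    endloop
  endfacet
  facet normal 0.0000 0.0000 -1.0000
    outer loop
      vertex 0.00 18.00 0.00
      vertex 7.00 18.00 0.00
      vertex 0.00 0.00 0.00
    endloop
  endfacet
  facet normal 0.0000 0.0000 1.0000
    outer loop
      vertex 0.00 0.00 24.00
      vertex 25.00 0.00 24.00
      vertex 25.00 5.00 24.00
    endloop
  endfacet
  facet normal 0.0000 0.0000 1.0000
    outer loop
      vertex 0.00 0.00 24.00
      vertex 25.00 5.00 24.00
      vertex 7.00 5.00 24.00
    endloop
  endfacet
  facet normal 0.0000 0.0000 1.0000
    outer loop
      vertex 0.00 0.00 24.00
      vertex 7.00 5.00 24.00
      vertex 7.00 18.00 24.00
    endloop
  endfacet
  facet normal 0.0000 0.0000 1.0000
    outer loop
      vertex 0.00 0.00 24.00
      vertex 7.00 18.00 24.00
      vertex 0.00 18.00 24.00
    endloop
  endfacet
  facet normal 0.0000 -1.0000 0.0000
    outer loop
      vertex 0.00 0.00 0.00
      vertex 25.00 0.00 0.00
      vertex 25.00 0.00 24.00
    endloop
  endfacet
  facet normal 0.0000 -1.0000 0.0000
    outer loop
      vertex 0.00 0.00 0.00
      vertex 25.00 0.00 24.00
      vertex 0.00 0.00 24.00
    endloop
  endfacet
  facet normal 1.0000 0.0000 0.0000
    outer loop
      vertex 25.00 0.00 0.00
      vertex 25.00 5.00 0.00
      vertex 25.00 5.00 24.00
    endloop
  endfacet
  facet normal 1.0000 0.0000 0.0000
    outer loop
      vertex 25.00 0.00 0.00
      vertex 25.00 5.00 24.00
      vertex 25.00 0.00 24.00
    endloop
  endfacet
  facet normal 0.0000 1.0000 0.0000
    outer loop
      vertex 25.00 5.00 0.00
      vertex 7.00 5.00 0.00
      vertex 7.00 5.00 24.00
    endloop
  endfacet
  facet normal 0.0000 1.0000 0.0000
    outer loop
      vertex 25.00 5.00 0.00
      vertex 7.00 5.00 24.00
      vertex 25.00 5.00 24.00
    endloop
  endfacet
  facet normal 1.0000 0.0000 0.0000
    outer loop
      vertex 7.00 5.00 0.00
      vertex 7.00 18.00 0.00
      vertex 7.00 18.00 24.00
    endloop
  endfacet
  facet normal 1.0000 0.0000 0.0000
    outer loop
      vertex 7.00 5.00 0.00
      vertex 7.00 18.00 24.00
      vertex 7.00 5.00 24.00
    endloop
  endfacet
  facet normal 0.0000 1.0000 0.0000
    outer loop
      vertex 7.00 18.00 0.00
      vertex 0.00 18.00 0.00
      vertex 0.00 18.00 24.00
    endloop
  endfacet
  facet normal 0.0000 1.0000 0.0000
    outer loop
      vertex 7.00 18.00 0.00
      vertex 0.00 18.00 24.00
      vertex 7.00 18.00 24.00
    endloop
  endfacet
  facet normal -1.0000 0.0000 0.0000
    outer loop
      vertex 0.00 18.00 0.00
      vertex 0.00 0.00 0.00
      vertex 0.00 0.00 24.00
    endloop
  endfacet
  facet normal -1.0000 0.0000 0.0000
    outer loop
      vertex 0.00 18.00 0.00
      vertex 0.00 0.00 24.00
      vertex 0.00 18.00 24.00
    endloop
  endfacet
endsolid part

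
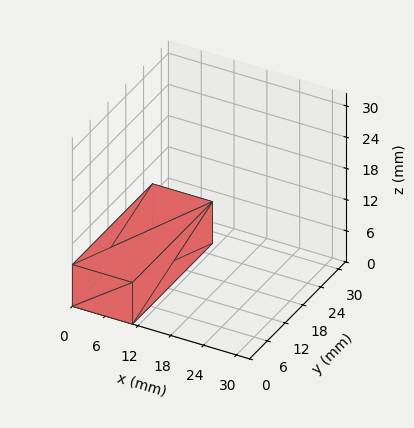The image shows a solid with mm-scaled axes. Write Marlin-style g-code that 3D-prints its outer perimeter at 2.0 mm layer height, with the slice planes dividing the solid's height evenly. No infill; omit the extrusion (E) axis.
Reading the render: the shape is a rectangular box, roughly 11 × 27 mm footprint and 8 mm tall (dimensions read to the nearest mm from the axis ticks). For the g-code, the solid's height is divided into equal slices at the stated Δz and each level perimeter traced with G1 moves after a G0 lift.

; perimeter-only toolpath
G21 ; units = mm
G90 ; absolute positioning
G28 ; home
; layer 1
G0 Z2.0
G0 X0.0 Y0.0
G1 X11.0 Y0.0
G1 X11.0 Y27.0
G1 X0.0 Y27.0
G1 X0.0 Y0.0
; layer 2
G0 Z4.0
G0 X0.0 Y0.0
G1 X11.0 Y0.0
G1 X11.0 Y27.0
G1 X0.0 Y27.0
G1 X0.0 Y0.0
; layer 3
G0 Z6.0
G0 X0.0 Y0.0
G1 X11.0 Y0.0
G1 X11.0 Y27.0
G1 X0.0 Y27.0
G1 X0.0 Y0.0
; layer 4
G0 Z8.0
G0 X0.0 Y0.0
G1 X11.0 Y0.0
G1 X11.0 Y27.0
G1 X0.0 Y27.0
G1 X0.0 Y0.0
M2 ; end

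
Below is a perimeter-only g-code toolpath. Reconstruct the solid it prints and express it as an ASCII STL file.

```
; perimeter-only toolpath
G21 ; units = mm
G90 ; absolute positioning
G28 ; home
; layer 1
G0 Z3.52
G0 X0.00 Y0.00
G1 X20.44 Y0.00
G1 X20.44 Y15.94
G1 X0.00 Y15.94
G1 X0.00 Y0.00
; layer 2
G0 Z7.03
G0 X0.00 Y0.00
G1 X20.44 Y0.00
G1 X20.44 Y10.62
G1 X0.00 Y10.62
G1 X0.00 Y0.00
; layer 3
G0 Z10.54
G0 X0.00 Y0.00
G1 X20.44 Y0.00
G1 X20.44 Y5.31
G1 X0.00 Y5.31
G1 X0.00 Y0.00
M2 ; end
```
solid part
  facet normal 0.0000 0.0000 -1.0000
    outer loop
      vertex 20.44 21.25 0.00
      vertex 20.44 0.00 0.00
      vertex 0.00 0.00 0.00
    endloop
  endfacet
  facet normal 0.0000 0.0000 -1.0000
    outer loop
      vertex 0.00 21.25 0.00
      vertex 20.44 21.25 0.00
      vertex 0.00 0.00 0.00
    endloop
  endfacet
  facet normal 0.0000 -1.0000 0.0000
    outer loop
      vertex 0.00 0.00 0.00
      vertex 20.44 0.00 0.00
      vertex 20.44 0.00 14.06
    endloop
  endfacet
  facet normal 0.0000 -1.0000 0.0000
    outer loop
      vertex 0.00 0.00 0.00
      vertex 20.44 0.00 14.06
      vertex 0.00 0.00 14.06
    endloop
  endfacet
  facet normal 0.0000 0.5518 0.8340
    outer loop
      vertex 0.00 0.00 14.06
      vertex 20.44 0.00 14.06
      vertex 20.44 21.25 0.00
    endloop
  endfacet
  facet normal 0.0000 0.5518 0.8340
    outer loop
      vertex 0.00 0.00 14.06
      vertex 20.44 21.25 0.00
      vertex 0.00 21.25 0.00
    endloop
  endfacet
  facet normal -1.0000 0.0000 0.0000
    outer loop
      vertex 0.00 0.00 14.06
      vertex 0.00 21.25 0.00
      vertex 0.00 0.00 0.00
    endloop
  endfacet
  facet normal 1.0000 0.0000 0.0000
    outer loop
      vertex 20.44 0.00 0.00
      vertex 20.44 21.25 0.00
      vertex 20.44 0.00 14.06
    endloop
  endfacet
endsolid part

The G0 Z moves step by Δz≈3.52 mm. The G1 loops shrink linearly with z, so the solid tapers from its base footprint up to z≈14.1. Closing with a flat bottom cap and the tapered top and triangulating gives 8 facets — a wedge (ramp): 20.4 × 21.2 mm base, rising to 14.1 mm along the y=0 edge and sloping linearly to z=0 at y=21.2.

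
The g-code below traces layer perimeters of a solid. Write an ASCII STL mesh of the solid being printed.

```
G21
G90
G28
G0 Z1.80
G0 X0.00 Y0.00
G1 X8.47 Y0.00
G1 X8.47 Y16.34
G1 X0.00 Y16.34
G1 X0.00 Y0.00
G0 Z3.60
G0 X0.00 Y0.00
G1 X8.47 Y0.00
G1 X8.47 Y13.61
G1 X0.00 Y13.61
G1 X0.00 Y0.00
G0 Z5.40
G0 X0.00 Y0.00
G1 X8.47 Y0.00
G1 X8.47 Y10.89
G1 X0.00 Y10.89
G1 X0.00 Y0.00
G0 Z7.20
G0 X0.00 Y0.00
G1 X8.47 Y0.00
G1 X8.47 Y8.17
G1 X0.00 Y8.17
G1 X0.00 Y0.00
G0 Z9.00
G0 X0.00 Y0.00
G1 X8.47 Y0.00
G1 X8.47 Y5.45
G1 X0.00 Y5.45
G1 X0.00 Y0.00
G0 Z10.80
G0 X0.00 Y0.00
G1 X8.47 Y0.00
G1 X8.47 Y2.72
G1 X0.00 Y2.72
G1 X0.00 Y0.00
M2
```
solid part
  facet normal 0.0000 0.0000 -1.0000
    outer loop
      vertex 8.47 19.06 0.00
      vertex 8.47 0.00 0.00
      vertex 0.00 0.00 0.00
    endloop
  endfacet
  facet normal 0.0000 0.0000 -1.0000
    outer loop
      vertex 0.00 19.06 0.00
      vertex 8.47 19.06 0.00
      vertex 0.00 0.00 0.00
    endloop
  endfacet
  facet normal 0.0000 -1.0000 0.0000
    outer loop
      vertex 0.00 0.00 0.00
      vertex 8.47 0.00 0.00
      vertex 8.47 0.00 12.60
    endloop
  endfacet
  facet normal 0.0000 -1.0000 0.0000
    outer loop
      vertex 0.00 0.00 0.00
      vertex 8.47 0.00 12.60
      vertex 0.00 0.00 12.60
    endloop
  endfacet
  facet normal 0.0000 0.5515 0.8342
    outer loop
      vertex 0.00 0.00 12.60
      vertex 8.47 0.00 12.60
      vertex 8.47 19.06 0.00
    endloop
  endfacet
  facet normal 0.0000 0.5515 0.8342
    outer loop
      vertex 0.00 0.00 12.60
      vertex 8.47 19.06 0.00
      vertex 0.00 19.06 0.00
    endloop
  endfacet
  facet normal -1.0000 0.0000 0.0000
    outer loop
      vertex 0.00 0.00 12.60
      vertex 0.00 19.06 0.00
      vertex 0.00 0.00 0.00
    endloop
  endfacet
  facet normal 1.0000 0.0000 0.0000
    outer loop
      vertex 8.47 0.00 0.00
      vertex 8.47 19.06 0.00
      vertex 8.47 0.00 12.60
    endloop
  endfacet
endsolid part

The G0 Z moves step by Δz≈1.80 mm. The G1 loops shrink linearly with z, so the solid tapers from its base footprint up to z≈12.6. Closing with a flat bottom cap and the tapered top and triangulating gives 8 facets — a wedge (ramp): 8.47 × 19.1 mm base, rising to 12.6 mm along the y=0 edge and sloping linearly to z=0 at y=19.1.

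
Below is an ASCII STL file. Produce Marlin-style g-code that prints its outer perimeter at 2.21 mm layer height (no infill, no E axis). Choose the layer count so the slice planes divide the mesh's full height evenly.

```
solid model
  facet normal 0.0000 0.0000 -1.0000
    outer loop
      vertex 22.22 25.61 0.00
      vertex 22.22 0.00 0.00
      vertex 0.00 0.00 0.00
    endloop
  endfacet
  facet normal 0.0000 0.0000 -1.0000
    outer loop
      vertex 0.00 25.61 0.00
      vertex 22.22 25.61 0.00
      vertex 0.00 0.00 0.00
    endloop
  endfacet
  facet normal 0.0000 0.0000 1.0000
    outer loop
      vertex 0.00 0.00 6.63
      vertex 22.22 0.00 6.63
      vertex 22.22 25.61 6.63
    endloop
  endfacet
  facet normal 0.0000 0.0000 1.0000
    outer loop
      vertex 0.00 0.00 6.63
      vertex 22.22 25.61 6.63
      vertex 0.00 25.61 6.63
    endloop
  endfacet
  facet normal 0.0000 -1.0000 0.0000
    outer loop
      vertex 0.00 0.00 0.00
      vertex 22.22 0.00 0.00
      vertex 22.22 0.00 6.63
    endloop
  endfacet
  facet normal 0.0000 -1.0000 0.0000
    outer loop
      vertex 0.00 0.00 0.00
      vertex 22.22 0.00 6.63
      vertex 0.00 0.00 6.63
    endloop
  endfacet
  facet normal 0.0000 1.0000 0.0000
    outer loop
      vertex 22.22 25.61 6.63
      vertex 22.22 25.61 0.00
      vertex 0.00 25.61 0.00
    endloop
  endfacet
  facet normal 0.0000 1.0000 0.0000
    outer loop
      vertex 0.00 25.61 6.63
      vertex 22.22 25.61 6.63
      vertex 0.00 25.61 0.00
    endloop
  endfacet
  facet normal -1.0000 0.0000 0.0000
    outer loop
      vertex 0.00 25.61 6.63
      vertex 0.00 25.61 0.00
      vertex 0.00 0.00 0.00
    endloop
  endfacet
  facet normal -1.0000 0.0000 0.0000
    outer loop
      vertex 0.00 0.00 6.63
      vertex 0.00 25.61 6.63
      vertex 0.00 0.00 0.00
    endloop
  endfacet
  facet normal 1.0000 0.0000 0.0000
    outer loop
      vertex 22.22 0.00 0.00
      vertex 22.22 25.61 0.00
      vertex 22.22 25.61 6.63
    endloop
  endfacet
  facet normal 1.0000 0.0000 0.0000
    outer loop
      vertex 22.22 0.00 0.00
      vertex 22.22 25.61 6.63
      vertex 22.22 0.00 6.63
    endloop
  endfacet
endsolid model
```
; perimeter-only toolpath
G21 ; units = mm
G90 ; absolute positioning
G28 ; home
; layer 1
G0 Z2.21
G0 X0.00 Y0.00
G1 X22.22 Y0.00
G1 X22.22 Y25.61
G1 X0.00 Y25.61
G1 X0.00 Y0.00
; layer 2
G0 Z4.42
G0 X0.00 Y0.00
G1 X22.22 Y0.00
G1 X22.22 Y25.61
G1 X0.00 Y25.61
G1 X0.00 Y0.00
; layer 3
G0 Z6.63
G0 X0.00 Y0.00
G1 X22.22 Y0.00
G1 X22.22 Y25.61
G1 X0.00 Y25.61
G1 X0.00 Y0.00
M2 ; end

The solid is a rectangular box, roughly 22.2 × 25.6 mm footprint and 6.63 mm tall. Slicing at Δz = 2.21 mm — 3 equal slices spanning the solid's height, so layer i sits at z = i·h/3 — gives 3 non-empty perimeters. Each is a 4-segment closed polygon; G0 lifts to the layer z and rapids to the start vertex, then G1 traces the edges.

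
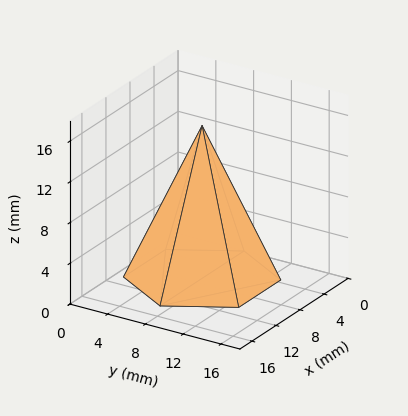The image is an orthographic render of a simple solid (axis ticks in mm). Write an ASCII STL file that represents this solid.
Reading the render: the shape is a regular 6-sided pyramid, base circumscribed radius ≈ 7 mm, apex at z ≈ 15 mm (dimensions read to the nearest mm from the axis ticks). For the STL, each face is triangulated and given an outward normal.

solid part
  facet normal 0.0000 0.0000 -1.0000
    outer loop
      vertex 3.5 13.1 0.0
      vertex 10.5 13.1 0.0
      vertex 14.0 7.0 0.0
    endloop
  endfacet
  facet normal 0.0000 0.0000 -1.0000
    outer loop
      vertex 0.0 7.0 0.0
      vertex 3.5 13.1 0.0
      vertex 14.0 7.0 0.0
    endloop
  endfacet
  facet normal 0.0000 0.0000 -1.0000
    outer loop
      vertex 3.5 0.9 0.0
      vertex 0.0 7.0 0.0
      vertex 14.0 7.0 0.0
    endloop
  endfacet
  facet normal 0.0000 0.0000 -1.0000
    outer loop
      vertex 10.5 0.9 0.0
      vertex 3.5 0.9 0.0
      vertex 14.0 7.0 0.0
    endloop
  endfacet
  facet normal 0.8040 0.4613 0.3752
    outer loop
      vertex 14.0 7.0 0.0
      vertex 10.5 13.1 0.0
      vertex 7.0 7.0 15.0
    endloop
  endfacet
  facet normal 0.0000 0.9263 0.3767
    outer loop
      vertex 10.5 13.1 0.0
      vertex 3.5 13.1 0.0
      vertex 7.0 7.0 15.0
    endloop
  endfacet
  facet normal -0.8040 0.4613 0.3752
    outer loop
      vertex 3.5 13.1 0.0
      vertex 0.0 7.0 0.0
      vertex 7.0 7.0 15.0
    endloop
  endfacet
  facet normal -0.8040 -0.4613 0.3752
    outer loop
      vertex 0.0 7.0 0.0
      vertex 3.5 0.9 0.0
      vertex 7.0 7.0 15.0
    endloop
  endfacet
  facet normal 0.0000 -0.9263 0.3767
    outer loop
      vertex 3.5 0.9 0.0
      vertex 10.5 0.9 0.0
      vertex 7.0 7.0 15.0
    endloop
  endfacet
  facet normal 0.8040 -0.4613 0.3752
    outer loop
      vertex 10.5 0.9 0.0
      vertex 14.0 7.0 0.0
      vertex 7.0 7.0 15.0
    endloop
  endfacet
endsolid part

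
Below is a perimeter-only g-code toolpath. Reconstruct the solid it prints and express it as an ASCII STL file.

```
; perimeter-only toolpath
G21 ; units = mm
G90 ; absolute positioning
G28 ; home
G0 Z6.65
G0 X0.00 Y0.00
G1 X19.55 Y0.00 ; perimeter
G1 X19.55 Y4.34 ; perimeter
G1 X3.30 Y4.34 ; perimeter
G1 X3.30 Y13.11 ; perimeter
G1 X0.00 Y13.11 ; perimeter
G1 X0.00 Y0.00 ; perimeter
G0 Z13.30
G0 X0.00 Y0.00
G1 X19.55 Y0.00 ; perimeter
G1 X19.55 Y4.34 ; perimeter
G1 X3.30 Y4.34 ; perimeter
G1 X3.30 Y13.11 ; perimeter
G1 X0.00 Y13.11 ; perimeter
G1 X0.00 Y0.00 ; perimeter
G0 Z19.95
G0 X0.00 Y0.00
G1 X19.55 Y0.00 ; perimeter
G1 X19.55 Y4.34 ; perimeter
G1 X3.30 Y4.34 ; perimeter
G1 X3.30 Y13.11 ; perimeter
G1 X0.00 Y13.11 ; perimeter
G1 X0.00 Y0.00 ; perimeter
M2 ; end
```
solid part
  facet normal 0.0000 0.0000 -1.0000
    outer loop
      vertex 19.55 4.34 0.00
      vertex 19.55 0.00 0.00
      vertex 0.00 0.00 0.00
    endloop
  endfacet
  facet normal 0.0000 0.0000 -1.0000
    outer loop
      vertex 3.30 4.34 0.00
      vertex 19.55 4.34 0.00
      vertex 0.00 0.00 0.00
    endloop
  endfacet
  facet normal 0.0000 0.0000 -1.0000
    outer loop
      vertex 3.30 13.11 0.00
      vertex 3.30 4.34 0.00
      vertex 0.00 0.00 0.00
    endloop
  endfacet
  facet normal 0.0000 0.0000 -1.0000
    outer loop
      vertex 0.00 13.11 0.00
      vertex 3.30 13.11 0.00
      vertex 0.00 0.00 0.00
    endloop
  endfacet
  facet normal 0.0000 0.0000 1.0000
    outer loop
      vertex 0.00 0.00 19.95
      vertex 19.55 0.00 19.95
      vertex 19.55 4.34 19.95
    endloop
  endfacet
  facet normal 0.0000 0.0000 1.0000
    outer loop
      vertex 0.00 0.00 19.95
      vertex 19.55 4.34 19.95
      vertex 3.30 4.34 19.95
    endloop
  endfacet
  facet normal 0.0000 0.0000 1.0000
    outer loop
      vertex 0.00 0.00 19.95
      vertex 3.30 4.34 19.95
      vertex 3.30 13.11 19.95
    endloop
  endfacet
  facet normal 0.0000 0.0000 1.0000
    outer loop
      vertex 0.00 0.00 19.95
      vertex 3.30 13.11 19.95
      vertex 0.00 13.11 19.95
    endloop
  endfacet
  facet normal 0.0000 -1.0000 0.0000
    outer loop
      vertex 0.00 0.00 0.00
      vertex 19.55 0.00 0.00
      vertex 19.55 0.00 19.95
    endloop
  endfacet
  facet normal 0.0000 -1.0000 0.0000
    outer loop
      vertex 0.00 0.00 0.00
      vertex 19.55 0.00 19.95
      vertex 0.00 0.00 19.95
    endloop
  endfacet
  facet normal 1.0000 0.0000 0.0000
    outer loop
      vertex 19.55 0.00 0.00
      vertex 19.55 4.34 0.00
      vertex 19.55 4.34 19.95
    endloop
  endfacet
  facet normal 1.0000 0.0000 0.0000
    outer loop
      vertex 19.55 0.00 0.00
      vertex 19.55 4.34 19.95
      vertex 19.55 0.00 19.95
    endloop
  endfacet
  facet normal 0.0000 1.0000 0.0000
    outer loop
      vertex 19.55 4.34 0.00
      vertex 3.30 4.34 0.00
      vertex 3.30 4.34 19.95
    endloop
  endfacet
  facet normal 0.0000 1.0000 0.0000
    outer loop
      vertex 19.55 4.34 0.00
      vertex 3.30 4.34 19.95
      vertex 19.55 4.34 19.95
    endloop
  endfacet
  facet normal 1.0000 0.0000 0.0000
    outer loop
      vertex 3.30 4.34 0.00
      vertex 3.30 13.11 0.00
      vertex 3.30 13.11 19.95
    endloop
  endfacet
  facet normal 1.0000 0.0000 0.0000
    outer loop
      vertex 3.30 4.34 0.00
      vertex 3.30 13.11 19.95
      vertex 3.30 4.34 19.95
    endloop
  endfacet
  facet normal 0.0000 1.0000 0.0000
    outer loop
      vertex 3.30 13.11 0.00
      vertex 0.00 13.11 0.00
      vertex 0.00 13.11 19.95
    endloop
  endfacet
  facet normal 0.0000 1.0000 0.0000
    outer loop
      vertex 3.30 13.11 0.00
      vertex 0.00 13.11 19.95
      vertex 3.30 13.11 19.95
    endloop
  endfacet
  facet normal -1.0000 0.0000 0.0000
    outer loop
      vertex 0.00 13.11 0.00
      vertex 0.00 0.00 0.00
      vertex 0.00 0.00 19.95
    endloop
  endfacet
  facet normal -1.0000 0.0000 0.0000
    outer loop
      vertex 0.00 13.11 0.00
      vertex 0.00 0.00 19.95
      vertex 0.00 13.11 19.95
    endloop
  endfacet
endsolid part

The G0 Z moves step by Δz≈6.65 mm. Every layer's G1 loop is the same polygon, so the solid is a straight extrusion of it from z=0 to z≈19.9. Closing with flat bottom and top caps and triangulating gives 20 facets — an L-shaped prism: outer 19.6 × 13.1 mm, arm thicknesses ≈ 4.34 mm (horizontal) and 3.3 mm (vertical), extruded 19.9 mm in z.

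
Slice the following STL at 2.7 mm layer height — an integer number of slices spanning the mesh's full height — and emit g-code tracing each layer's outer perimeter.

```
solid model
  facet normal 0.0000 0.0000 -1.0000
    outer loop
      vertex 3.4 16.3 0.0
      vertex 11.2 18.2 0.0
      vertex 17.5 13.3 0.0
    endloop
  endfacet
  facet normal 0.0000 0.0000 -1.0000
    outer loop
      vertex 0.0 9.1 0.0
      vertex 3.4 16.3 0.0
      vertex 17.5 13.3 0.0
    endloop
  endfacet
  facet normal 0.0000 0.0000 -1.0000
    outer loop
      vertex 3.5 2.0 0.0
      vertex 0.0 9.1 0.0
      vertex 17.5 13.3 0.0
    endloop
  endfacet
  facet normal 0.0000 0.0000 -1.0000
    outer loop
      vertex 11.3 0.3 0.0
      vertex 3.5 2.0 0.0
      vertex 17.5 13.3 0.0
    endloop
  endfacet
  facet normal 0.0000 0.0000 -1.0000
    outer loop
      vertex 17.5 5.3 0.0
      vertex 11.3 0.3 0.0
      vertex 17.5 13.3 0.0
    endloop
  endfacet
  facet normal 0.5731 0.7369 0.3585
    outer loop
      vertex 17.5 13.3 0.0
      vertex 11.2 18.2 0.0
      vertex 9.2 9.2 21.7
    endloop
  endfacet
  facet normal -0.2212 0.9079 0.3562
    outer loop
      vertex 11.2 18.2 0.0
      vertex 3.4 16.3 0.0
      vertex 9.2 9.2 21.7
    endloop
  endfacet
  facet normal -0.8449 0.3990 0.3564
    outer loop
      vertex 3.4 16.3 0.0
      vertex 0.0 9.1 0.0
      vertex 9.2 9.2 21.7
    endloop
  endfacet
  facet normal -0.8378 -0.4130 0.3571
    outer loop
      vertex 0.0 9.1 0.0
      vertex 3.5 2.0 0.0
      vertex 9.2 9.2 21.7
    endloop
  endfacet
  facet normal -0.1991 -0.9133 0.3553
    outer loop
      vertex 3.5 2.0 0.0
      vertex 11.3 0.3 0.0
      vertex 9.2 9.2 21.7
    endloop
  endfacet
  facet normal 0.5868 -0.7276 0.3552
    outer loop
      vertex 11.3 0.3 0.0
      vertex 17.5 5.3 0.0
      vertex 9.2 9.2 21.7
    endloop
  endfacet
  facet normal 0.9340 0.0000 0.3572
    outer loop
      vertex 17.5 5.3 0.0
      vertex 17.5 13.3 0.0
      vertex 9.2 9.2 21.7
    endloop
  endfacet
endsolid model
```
; perimeter-only toolpath
G21 ; units = mm
G90 ; absolute positioning
G28 ; home
; layer 1
G0 Z2.7
G0 X16.5 Y12.8
G1 X10.9 Y17.1
G1 X4.1 Y15.4
G1 X1.1 Y9.1
G1 X4.2 Y2.9
G1 X11.0 Y1.4
G1 X16.5 Y5.8
G1 X16.5 Y12.8
; layer 2
G0 Z5.4
G0 X15.4 Y12.3
G1 X10.7 Y15.9
G1 X4.8 Y14.5
G1 X2.3 Y9.1
G1 X4.9 Y3.8
G1 X10.8 Y2.5
G1 X15.4 Y6.3
G1 X15.4 Y12.3
; layer 3
G0 Z8.1
G0 X14.4 Y11.8
G1 X10.4 Y14.8
G1 X5.6 Y13.6
G1 X3.4 Y9.1
G1 X5.6 Y4.7
G1 X10.5 Y3.6
G1 X14.4 Y6.8
G1 X14.4 Y11.8
; layer 4
G0 Z10.8
G0 X13.3 Y11.2
G1 X10.2 Y13.7
G1 X6.3 Y12.8
G1 X4.6 Y9.1
G1 X6.3 Y5.6
G1 X10.2 Y4.8
G1 X13.3 Y7.2
G1 X13.3 Y11.2
; layer 5
G0 Z13.6
G0 X12.3 Y10.7
G1 X9.9 Y12.6
G1 X7.0 Y11.9
G1 X5.8 Y9.2
G1 X7.1 Y6.5
G1 X10.0 Y5.9
G1 X12.3 Y7.7
G1 X12.3 Y10.7
; layer 6
G0 Z16.3
G0 X11.3 Y10.2
G1 X9.7 Y11.4
G1 X7.7 Y11.0
G1 X6.9 Y9.2
G1 X7.8 Y7.4
G1 X9.7 Y7.0
G1 X11.3 Y8.2
G1 X11.3 Y10.2
; layer 7
G0 Z19.0
G0 X10.2 Y9.7
G1 X9.4 Y10.3
G1 X8.5 Y10.1
G1 X8.1 Y9.2
G1 X8.5 Y8.3
G1 X9.5 Y8.1
G1 X10.2 Y8.7
G1 X10.2 Y9.7
M2 ; end

The solid is a regular 7-sided pyramid, base circumscribed radius ≈ 9.2 mm, apex at z ≈ 21.7 mm. Slicing at Δz = 2.7 mm — 8 equal slices spanning the solid's height, so layer i sits at z = i·h/8 — gives 7 non-empty perimeters. Each is a 7-segment closed polygon; G0 lifts to the layer z and rapids to the start vertex, then G1 traces the edges. The cross-section shrinks linearly with z (the slice at the apex is degenerate and omitted).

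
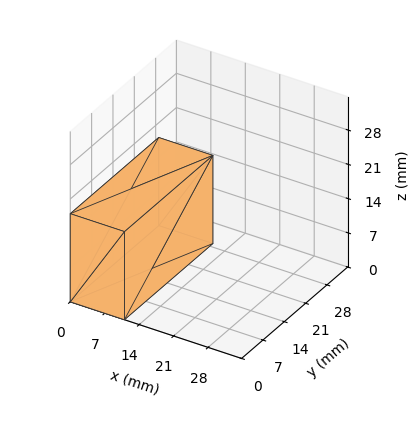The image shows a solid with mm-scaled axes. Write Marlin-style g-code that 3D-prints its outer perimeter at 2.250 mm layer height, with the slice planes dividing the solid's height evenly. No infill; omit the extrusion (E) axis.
Reading the render: the shape is a rectangular box, roughly 11 × 29 mm footprint and 18 mm tall (dimensions read to the nearest mm from the axis ticks). For the g-code, the solid's height is divided into equal slices at the stated Δz and each level perimeter traced with G1 moves after a G0 lift.

; perimeter-only toolpath
G21 ; units = mm
G90 ; absolute positioning
G28 ; home
; layer 1
G0 Z2.250
G0 X0.000 Y0.000
G1 X11.000 Y0.000
G1 X11.000 Y29.000
G1 X0.000 Y29.000
G1 X0.000 Y0.000
; layer 2
G0 Z4.500
G0 X0.000 Y0.000
G1 X11.000 Y0.000
G1 X11.000 Y29.000
G1 X0.000 Y29.000
G1 X0.000 Y0.000
; layer 3
G0 Z6.750
G0 X0.000 Y0.000
G1 X11.000 Y0.000
G1 X11.000 Y29.000
G1 X0.000 Y29.000
G1 X0.000 Y0.000
; layer 4
G0 Z9.000
G0 X0.000 Y0.000
G1 X11.000 Y0.000
G1 X11.000 Y29.000
G1 X0.000 Y29.000
G1 X0.000 Y0.000
; layer 5
G0 Z11.250
G0 X0.000 Y0.000
G1 X11.000 Y0.000
G1 X11.000 Y29.000
G1 X0.000 Y29.000
G1 X0.000 Y0.000
; layer 6
G0 Z13.500
G0 X0.000 Y0.000
G1 X11.000 Y0.000
G1 X11.000 Y29.000
G1 X0.000 Y29.000
G1 X0.000 Y0.000
; layer 7
G0 Z15.750
G0 X0.000 Y0.000
G1 X11.000 Y0.000
G1 X11.000 Y29.000
G1 X0.000 Y29.000
G1 X0.000 Y0.000
; layer 8
G0 Z18.000
G0 X0.000 Y0.000
G1 X11.000 Y0.000
G1 X11.000 Y29.000
G1 X0.000 Y29.000
G1 X0.000 Y0.000
M2 ; end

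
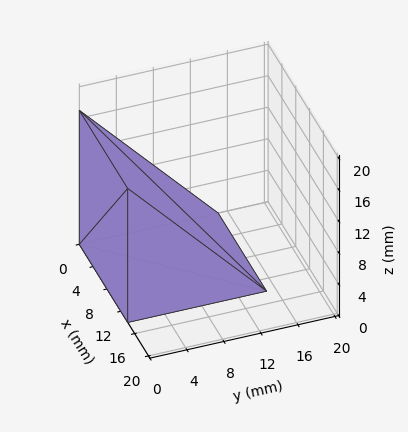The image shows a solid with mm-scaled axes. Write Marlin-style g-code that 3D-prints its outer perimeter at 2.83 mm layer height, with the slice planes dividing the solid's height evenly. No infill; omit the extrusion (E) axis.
Reading the render: the shape is a wedge (ramp): 14 × 15 mm base, rising to 17 mm along the y=0 edge and sloping linearly to z=0 at y=15 (dimensions read to the nearest mm from the axis ticks). For the g-code, the solid's height is divided into equal slices at the stated Δz and each level perimeter traced with G1 moves after a G0 lift.

; perimeter-only toolpath
G21 ; units = mm
G90 ; absolute positioning
G28 ; home
; layer 1
G0 Z2.83
G0 X0.00 Y0.00
G1 X14.00 Y0.00
G1 X14.00 Y12.50
G1 X0.00 Y12.50
G1 X0.00 Y0.00
; layer 2
G0 Z5.67
G0 X0.00 Y0.00
G1 X14.00 Y0.00
G1 X14.00 Y10.00
G1 X0.00 Y10.00
G1 X0.00 Y0.00
; layer 3
G0 Z8.50
G0 X0.00 Y0.00
G1 X14.00 Y0.00
G1 X14.00 Y7.50
G1 X0.00 Y7.50
G1 X0.00 Y0.00
; layer 4
G0 Z11.33
G0 X0.00 Y0.00
G1 X14.00 Y0.00
G1 X14.00 Y5.00
G1 X0.00 Y5.00
G1 X0.00 Y0.00
; layer 5
G0 Z14.17
G0 X0.00 Y0.00
G1 X14.00 Y0.00
G1 X14.00 Y2.50
G1 X0.00 Y2.50
G1 X0.00 Y0.00
M2 ; end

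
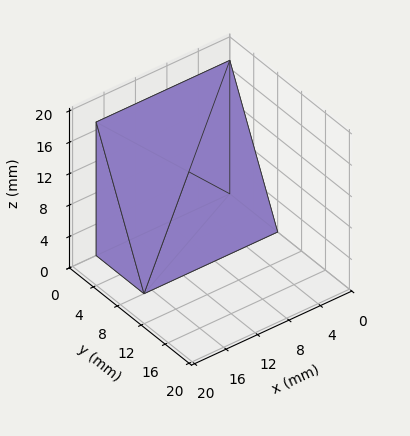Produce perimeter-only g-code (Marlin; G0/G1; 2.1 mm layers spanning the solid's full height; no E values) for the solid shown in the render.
Reading the render: the shape is a wedge (ramp): 17 × 8 mm base, rising to 17 mm along the y=0 edge and sloping linearly to z=0 at y=8 (dimensions read to the nearest mm from the axis ticks). For the g-code, the solid's height is divided into equal slices at the stated Δz and each level perimeter traced with G1 moves after a G0 lift.

; perimeter-only toolpath
G21 ; units = mm
G90 ; absolute positioning
G28 ; home
; layer 1
G0 Z2.1
G0 X0.0 Y0.0
G1 X17.0 Y0.0
G1 X17.0 Y7.0
G1 X0.0 Y7.0
G1 X0.0 Y0.0
; layer 2
G0 Z4.2
G0 X0.0 Y0.0
G1 X17.0 Y0.0
G1 X17.0 Y6.0
G1 X0.0 Y6.0
G1 X0.0 Y0.0
; layer 3
G0 Z6.4
G0 X0.0 Y0.0
G1 X17.0 Y0.0
G1 X17.0 Y5.0
G1 X0.0 Y5.0
G1 X0.0 Y0.0
; layer 4
G0 Z8.5
G0 X0.0 Y0.0
G1 X17.0 Y0.0
G1 X17.0 Y4.0
G1 X0.0 Y4.0
G1 X0.0 Y0.0
; layer 5
G0 Z10.6
G0 X0.0 Y0.0
G1 X17.0 Y0.0
G1 X17.0 Y3.0
G1 X0.0 Y3.0
G1 X0.0 Y0.0
; layer 6
G0 Z12.8
G0 X0.0 Y0.0
G1 X17.0 Y0.0
G1 X17.0 Y2.0
G1 X0.0 Y2.0
G1 X0.0 Y0.0
; layer 7
G0 Z14.9
G0 X0.0 Y0.0
G1 X17.0 Y0.0
G1 X17.0 Y1.0
G1 X0.0 Y1.0
G1 X0.0 Y0.0
M2 ; end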